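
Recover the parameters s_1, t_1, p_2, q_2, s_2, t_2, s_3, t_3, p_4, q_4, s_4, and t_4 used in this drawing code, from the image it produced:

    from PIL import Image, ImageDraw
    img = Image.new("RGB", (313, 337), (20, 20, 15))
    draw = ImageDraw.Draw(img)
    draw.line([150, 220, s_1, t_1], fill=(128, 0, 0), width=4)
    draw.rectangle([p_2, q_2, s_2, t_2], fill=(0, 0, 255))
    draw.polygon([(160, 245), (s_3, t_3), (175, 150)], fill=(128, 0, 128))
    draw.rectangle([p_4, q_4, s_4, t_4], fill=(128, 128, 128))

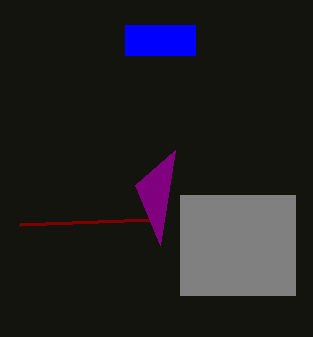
s_1 = 20; t_1 = 225; p_2 = 125; q_2 = 25; s_2 = 195; t_2 = 55; s_3 = 135; t_3 = 185; p_4 = 180; q_4 = 195; s_4 = 295; t_4 = 295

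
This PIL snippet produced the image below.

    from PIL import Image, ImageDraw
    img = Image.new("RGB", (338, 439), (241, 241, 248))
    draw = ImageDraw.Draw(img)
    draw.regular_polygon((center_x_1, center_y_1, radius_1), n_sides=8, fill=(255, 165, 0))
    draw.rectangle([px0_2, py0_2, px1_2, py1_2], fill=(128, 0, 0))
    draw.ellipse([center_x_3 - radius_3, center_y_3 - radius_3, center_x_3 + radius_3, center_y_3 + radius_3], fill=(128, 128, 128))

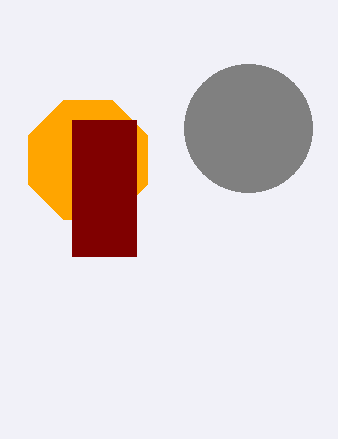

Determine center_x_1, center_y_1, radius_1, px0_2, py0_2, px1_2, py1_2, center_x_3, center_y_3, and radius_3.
center_x_1 = 88
center_y_1 = 160
radius_1 = 64
px0_2 = 72
py0_2 = 120
px1_2 = 136
py1_2 = 256
center_x_3 = 248
center_y_3 = 128
radius_3 = 64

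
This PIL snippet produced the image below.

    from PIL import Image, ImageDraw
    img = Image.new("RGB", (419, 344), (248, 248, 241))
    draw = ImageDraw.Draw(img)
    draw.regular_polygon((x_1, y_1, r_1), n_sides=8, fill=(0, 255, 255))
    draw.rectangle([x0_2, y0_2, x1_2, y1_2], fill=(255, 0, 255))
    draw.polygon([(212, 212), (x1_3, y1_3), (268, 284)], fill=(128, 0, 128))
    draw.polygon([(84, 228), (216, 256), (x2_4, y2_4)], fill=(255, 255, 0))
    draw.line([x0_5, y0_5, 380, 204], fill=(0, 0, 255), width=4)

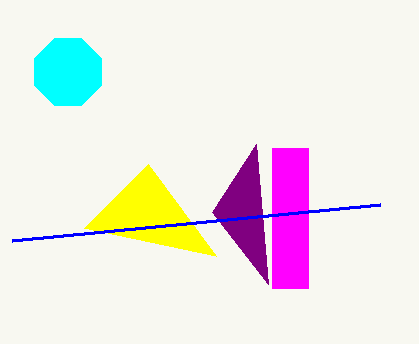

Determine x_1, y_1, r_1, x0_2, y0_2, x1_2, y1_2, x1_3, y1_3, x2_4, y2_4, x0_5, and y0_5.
x_1 = 68, y_1 = 72, r_1 = 36, x0_2 = 272, y0_2 = 148, x1_2 = 308, y1_2 = 288, x1_3 = 256, y1_3 = 144, x2_4 = 148, y2_4 = 164, x0_5 = 12, y0_5 = 240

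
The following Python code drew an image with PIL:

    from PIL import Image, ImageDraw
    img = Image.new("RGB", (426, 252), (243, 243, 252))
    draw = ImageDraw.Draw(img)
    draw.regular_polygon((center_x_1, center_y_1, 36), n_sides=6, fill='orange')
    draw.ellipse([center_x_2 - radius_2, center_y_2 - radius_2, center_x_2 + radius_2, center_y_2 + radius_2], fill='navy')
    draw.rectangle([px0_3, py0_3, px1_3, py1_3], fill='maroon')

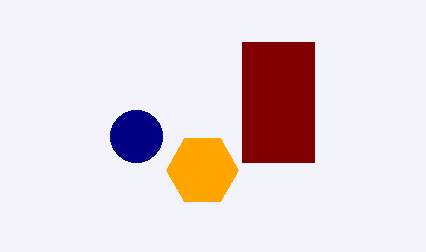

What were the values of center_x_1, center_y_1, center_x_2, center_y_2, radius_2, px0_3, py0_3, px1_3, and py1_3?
center_x_1 = 202
center_y_1 = 170
center_x_2 = 136
center_y_2 = 136
radius_2 = 26
px0_3 = 242
py0_3 = 42
px1_3 = 314
py1_3 = 162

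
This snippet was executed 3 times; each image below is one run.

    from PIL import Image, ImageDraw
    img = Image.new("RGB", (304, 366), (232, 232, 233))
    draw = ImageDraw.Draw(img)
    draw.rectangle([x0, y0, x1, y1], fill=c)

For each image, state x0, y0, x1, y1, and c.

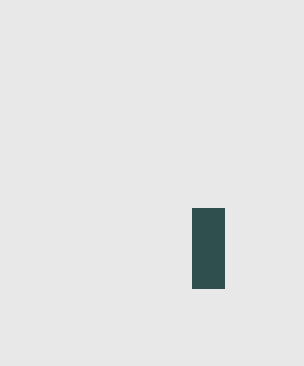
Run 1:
x0 = 192; y0 = 208; x1 = 224; y1 = 288; c = 'darkslategray'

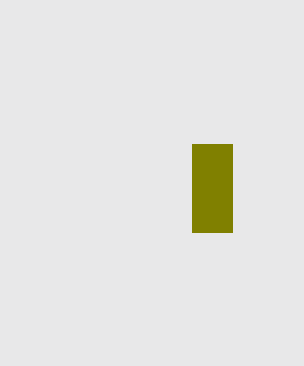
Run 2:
x0 = 192; y0 = 144; x1 = 232; y1 = 232; c = 'olive'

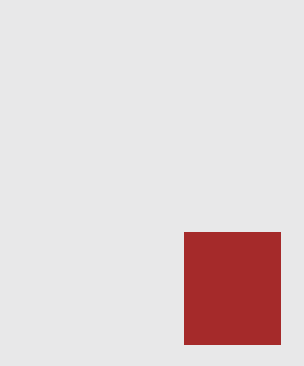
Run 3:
x0 = 184, y0 = 232, x1 = 280, y1 = 344, c = 'brown'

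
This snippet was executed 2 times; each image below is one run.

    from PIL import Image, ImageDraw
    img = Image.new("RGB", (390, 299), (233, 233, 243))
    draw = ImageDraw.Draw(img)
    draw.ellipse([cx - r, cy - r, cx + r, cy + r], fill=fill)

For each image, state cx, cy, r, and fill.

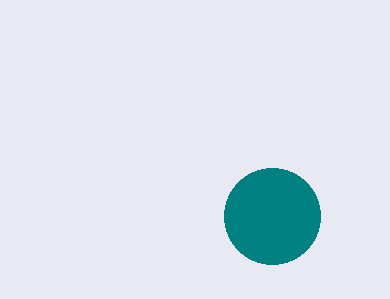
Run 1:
cx = 272
cy = 216
r = 48
fill = 'teal'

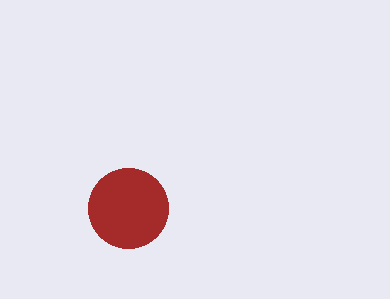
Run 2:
cx = 128; cy = 208; r = 40; fill = 'brown'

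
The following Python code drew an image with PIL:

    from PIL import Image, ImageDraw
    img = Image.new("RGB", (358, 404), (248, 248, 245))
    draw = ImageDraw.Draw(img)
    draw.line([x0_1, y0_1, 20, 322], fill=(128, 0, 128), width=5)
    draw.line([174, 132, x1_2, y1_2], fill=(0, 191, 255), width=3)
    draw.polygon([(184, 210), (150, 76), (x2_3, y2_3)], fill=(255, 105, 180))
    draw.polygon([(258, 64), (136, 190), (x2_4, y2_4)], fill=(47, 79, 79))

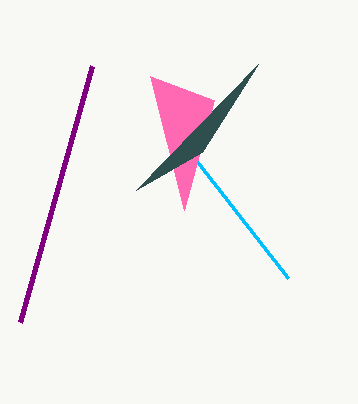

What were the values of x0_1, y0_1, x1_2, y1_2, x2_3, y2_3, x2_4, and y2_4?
x0_1 = 92; y0_1 = 66; x1_2 = 288; y1_2 = 278; x2_3 = 214; y2_3 = 100; x2_4 = 202; y2_4 = 152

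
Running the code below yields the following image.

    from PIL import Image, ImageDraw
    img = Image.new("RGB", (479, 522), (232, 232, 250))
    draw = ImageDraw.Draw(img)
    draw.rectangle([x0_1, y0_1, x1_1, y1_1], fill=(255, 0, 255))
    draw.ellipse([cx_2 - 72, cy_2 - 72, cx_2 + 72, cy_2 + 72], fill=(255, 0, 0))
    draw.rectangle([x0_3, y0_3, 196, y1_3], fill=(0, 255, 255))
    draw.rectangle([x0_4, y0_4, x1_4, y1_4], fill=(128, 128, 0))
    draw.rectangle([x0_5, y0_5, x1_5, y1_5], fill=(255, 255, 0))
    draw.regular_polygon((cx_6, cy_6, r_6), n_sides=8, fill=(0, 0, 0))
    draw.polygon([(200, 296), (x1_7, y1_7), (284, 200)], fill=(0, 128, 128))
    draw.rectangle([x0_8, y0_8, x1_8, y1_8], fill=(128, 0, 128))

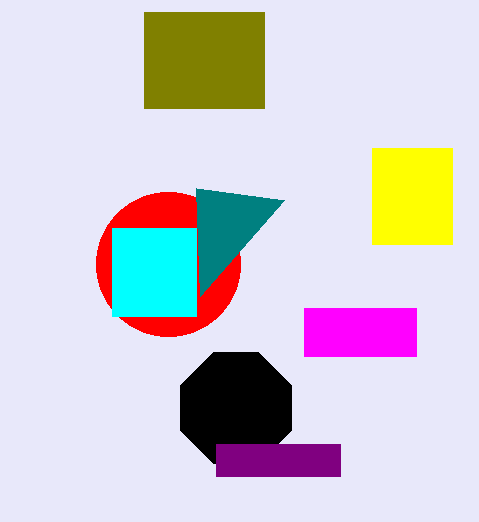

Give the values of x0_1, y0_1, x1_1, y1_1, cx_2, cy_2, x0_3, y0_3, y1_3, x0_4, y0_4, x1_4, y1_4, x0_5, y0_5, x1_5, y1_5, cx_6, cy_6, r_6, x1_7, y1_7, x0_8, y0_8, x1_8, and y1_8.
x0_1 = 304, y0_1 = 308, x1_1 = 416, y1_1 = 356, cx_2 = 168, cy_2 = 264, x0_3 = 112, y0_3 = 228, y1_3 = 316, x0_4 = 144, y0_4 = 12, x1_4 = 264, y1_4 = 108, x0_5 = 372, y0_5 = 148, x1_5 = 452, y1_5 = 244, cx_6 = 236, cy_6 = 408, r_6 = 60, x1_7 = 196, y1_7 = 188, x0_8 = 216, y0_8 = 444, x1_8 = 340, y1_8 = 476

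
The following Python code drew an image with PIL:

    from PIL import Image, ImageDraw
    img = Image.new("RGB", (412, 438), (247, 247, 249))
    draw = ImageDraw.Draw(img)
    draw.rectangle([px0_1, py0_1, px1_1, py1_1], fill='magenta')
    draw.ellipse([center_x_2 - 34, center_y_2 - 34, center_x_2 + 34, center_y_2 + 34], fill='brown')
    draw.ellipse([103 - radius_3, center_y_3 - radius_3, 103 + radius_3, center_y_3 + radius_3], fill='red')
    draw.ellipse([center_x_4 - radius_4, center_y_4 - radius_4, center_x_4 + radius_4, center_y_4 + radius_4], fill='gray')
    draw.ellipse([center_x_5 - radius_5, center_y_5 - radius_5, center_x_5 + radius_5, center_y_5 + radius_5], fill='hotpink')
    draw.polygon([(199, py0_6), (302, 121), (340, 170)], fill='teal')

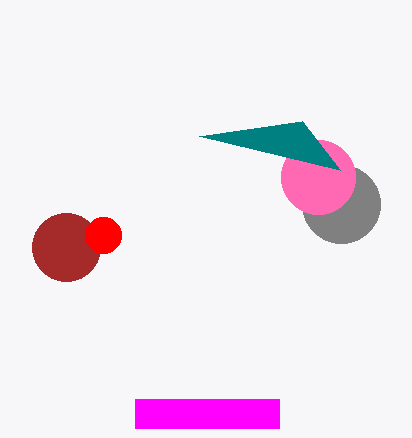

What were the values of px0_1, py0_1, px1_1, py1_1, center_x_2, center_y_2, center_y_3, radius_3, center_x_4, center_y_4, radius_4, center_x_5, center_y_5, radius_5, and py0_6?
px0_1 = 135, py0_1 = 399, px1_1 = 279, py1_1 = 428, center_x_2 = 66, center_y_2 = 247, center_y_3 = 235, radius_3 = 18, center_x_4 = 341, center_y_4 = 204, radius_4 = 39, center_x_5 = 318, center_y_5 = 177, radius_5 = 37, py0_6 = 136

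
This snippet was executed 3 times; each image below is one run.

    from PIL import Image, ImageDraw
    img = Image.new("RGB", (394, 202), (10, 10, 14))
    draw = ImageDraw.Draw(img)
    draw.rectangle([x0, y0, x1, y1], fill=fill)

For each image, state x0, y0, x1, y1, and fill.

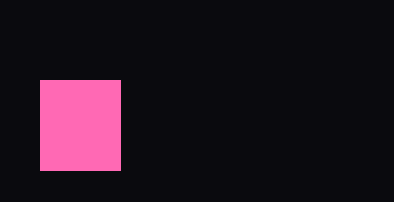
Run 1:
x0 = 40; y0 = 80; x1 = 120; y1 = 170; fill = 'hotpink'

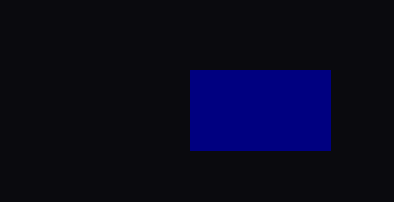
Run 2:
x0 = 190, y0 = 70, x1 = 330, y1 = 150, fill = 'navy'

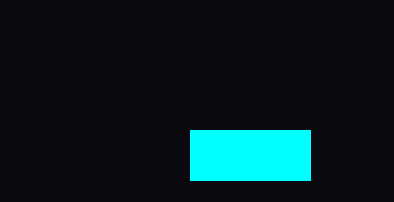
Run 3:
x0 = 190; y0 = 130; x1 = 310; y1 = 180; fill = 'cyan'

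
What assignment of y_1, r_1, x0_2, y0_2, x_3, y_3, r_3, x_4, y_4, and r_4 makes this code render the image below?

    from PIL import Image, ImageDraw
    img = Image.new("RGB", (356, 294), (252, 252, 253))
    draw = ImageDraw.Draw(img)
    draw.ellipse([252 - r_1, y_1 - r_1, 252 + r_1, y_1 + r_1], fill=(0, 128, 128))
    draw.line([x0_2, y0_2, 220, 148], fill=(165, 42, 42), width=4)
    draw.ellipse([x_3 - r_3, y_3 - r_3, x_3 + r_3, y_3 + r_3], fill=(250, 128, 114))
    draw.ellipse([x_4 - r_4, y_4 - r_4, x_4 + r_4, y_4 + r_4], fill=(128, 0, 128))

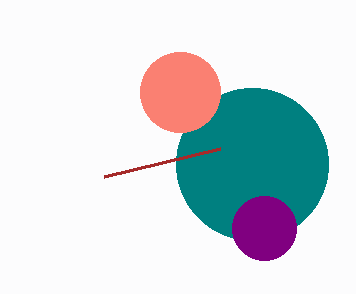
y_1 = 164
r_1 = 76
x0_2 = 104
y0_2 = 176
x_3 = 180
y_3 = 92
r_3 = 40
x_4 = 264
y_4 = 228
r_4 = 32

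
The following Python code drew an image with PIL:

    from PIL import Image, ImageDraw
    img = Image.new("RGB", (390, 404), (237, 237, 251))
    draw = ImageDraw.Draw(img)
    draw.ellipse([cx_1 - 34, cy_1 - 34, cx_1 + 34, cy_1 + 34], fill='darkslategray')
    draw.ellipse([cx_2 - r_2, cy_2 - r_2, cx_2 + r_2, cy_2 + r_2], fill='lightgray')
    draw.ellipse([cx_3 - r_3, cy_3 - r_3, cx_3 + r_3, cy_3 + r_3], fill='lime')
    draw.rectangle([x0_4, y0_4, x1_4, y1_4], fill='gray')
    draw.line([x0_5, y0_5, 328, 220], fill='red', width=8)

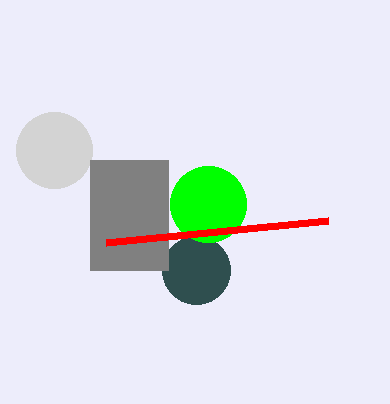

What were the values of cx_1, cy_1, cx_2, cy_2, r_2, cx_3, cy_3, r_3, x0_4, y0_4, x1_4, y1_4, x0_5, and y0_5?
cx_1 = 196
cy_1 = 270
cx_2 = 54
cy_2 = 150
r_2 = 38
cx_3 = 208
cy_3 = 204
r_3 = 38
x0_4 = 90
y0_4 = 160
x1_4 = 168
y1_4 = 270
x0_5 = 106
y0_5 = 242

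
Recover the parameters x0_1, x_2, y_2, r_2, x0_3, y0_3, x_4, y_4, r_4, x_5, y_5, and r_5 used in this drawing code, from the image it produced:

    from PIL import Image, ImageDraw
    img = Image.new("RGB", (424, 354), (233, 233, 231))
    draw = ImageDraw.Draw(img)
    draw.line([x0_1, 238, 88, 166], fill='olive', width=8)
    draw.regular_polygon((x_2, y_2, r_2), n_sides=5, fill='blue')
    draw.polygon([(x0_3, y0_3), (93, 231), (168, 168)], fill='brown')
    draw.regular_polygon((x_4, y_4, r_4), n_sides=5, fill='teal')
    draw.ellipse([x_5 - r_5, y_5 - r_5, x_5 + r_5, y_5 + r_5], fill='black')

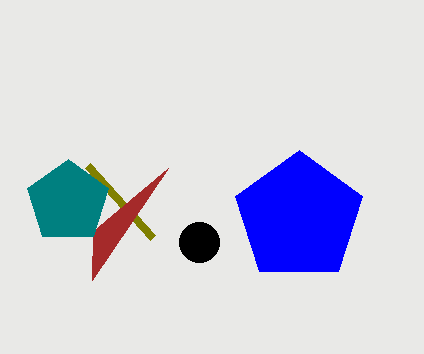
x0_1 = 153; x_2 = 299; y_2 = 217; r_2 = 67; x0_3 = 92; y0_3 = 280; x_4 = 68; y_4 = 202; r_4 = 43; x_5 = 199; y_5 = 242; r_5 = 20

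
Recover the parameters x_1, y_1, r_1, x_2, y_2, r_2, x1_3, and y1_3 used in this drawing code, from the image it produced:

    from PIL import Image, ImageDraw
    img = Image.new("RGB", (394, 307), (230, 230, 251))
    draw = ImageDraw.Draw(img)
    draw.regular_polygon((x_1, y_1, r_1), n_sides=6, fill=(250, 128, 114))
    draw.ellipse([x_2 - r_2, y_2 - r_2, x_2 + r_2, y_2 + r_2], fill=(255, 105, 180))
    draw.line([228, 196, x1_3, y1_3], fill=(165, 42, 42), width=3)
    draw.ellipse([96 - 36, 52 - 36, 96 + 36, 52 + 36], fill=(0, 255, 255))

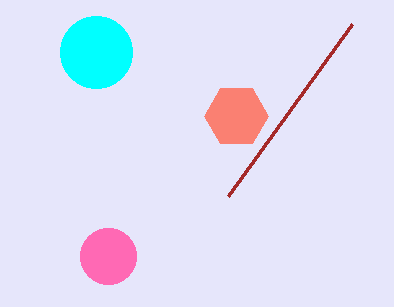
x_1 = 236, y_1 = 116, r_1 = 32, x_2 = 108, y_2 = 256, r_2 = 28, x1_3 = 352, y1_3 = 24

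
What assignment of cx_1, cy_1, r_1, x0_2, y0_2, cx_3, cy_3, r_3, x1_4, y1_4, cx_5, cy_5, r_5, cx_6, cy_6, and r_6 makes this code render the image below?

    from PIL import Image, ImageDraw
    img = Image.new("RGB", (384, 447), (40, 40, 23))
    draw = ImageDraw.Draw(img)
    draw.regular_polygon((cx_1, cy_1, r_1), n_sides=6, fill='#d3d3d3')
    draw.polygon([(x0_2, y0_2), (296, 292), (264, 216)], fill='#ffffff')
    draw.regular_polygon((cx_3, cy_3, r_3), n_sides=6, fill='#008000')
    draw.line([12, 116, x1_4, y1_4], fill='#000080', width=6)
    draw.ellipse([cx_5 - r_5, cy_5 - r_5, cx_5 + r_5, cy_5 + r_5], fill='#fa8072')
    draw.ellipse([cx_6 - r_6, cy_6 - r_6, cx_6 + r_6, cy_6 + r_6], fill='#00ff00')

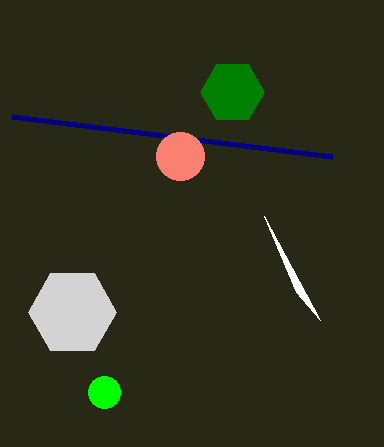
cx_1 = 72; cy_1 = 312; r_1 = 44; x0_2 = 320; y0_2 = 320; cx_3 = 232; cy_3 = 92; r_3 = 32; x1_4 = 332; y1_4 = 156; cx_5 = 180; cy_5 = 156; r_5 = 24; cx_6 = 104; cy_6 = 392; r_6 = 16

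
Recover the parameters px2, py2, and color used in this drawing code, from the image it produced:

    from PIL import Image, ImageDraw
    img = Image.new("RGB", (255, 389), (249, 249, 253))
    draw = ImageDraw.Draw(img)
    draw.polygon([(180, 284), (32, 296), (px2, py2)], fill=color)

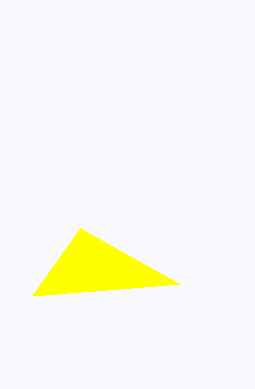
px2 = 80; py2 = 228; color = 'yellow'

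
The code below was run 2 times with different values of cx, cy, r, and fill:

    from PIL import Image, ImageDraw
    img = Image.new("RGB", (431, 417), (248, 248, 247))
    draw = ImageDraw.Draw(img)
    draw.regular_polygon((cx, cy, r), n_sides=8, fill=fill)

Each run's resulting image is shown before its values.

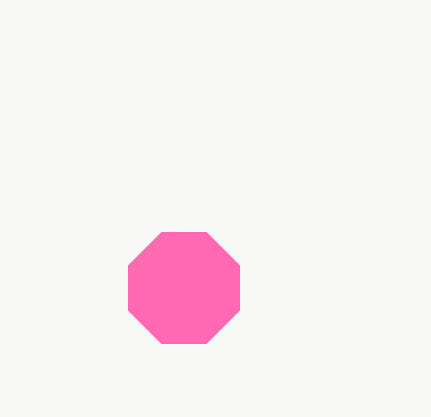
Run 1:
cx = 184
cy = 288
r = 60
fill = 'hotpink'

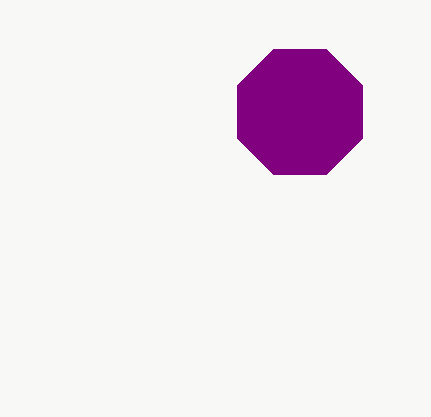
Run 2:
cx = 300, cy = 112, r = 68, fill = 'purple'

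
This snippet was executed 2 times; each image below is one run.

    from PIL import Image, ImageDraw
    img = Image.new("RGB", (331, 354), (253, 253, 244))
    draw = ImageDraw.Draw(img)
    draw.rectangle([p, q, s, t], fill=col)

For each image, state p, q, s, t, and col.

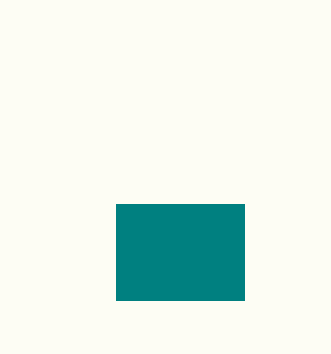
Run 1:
p = 116; q = 204; s = 244; t = 300; col = 'teal'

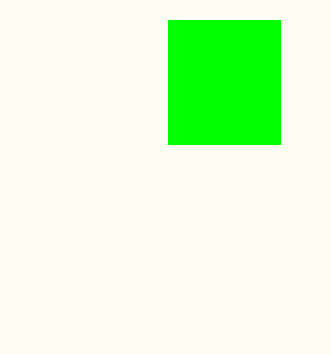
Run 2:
p = 168, q = 20, s = 280, t = 144, col = 'lime'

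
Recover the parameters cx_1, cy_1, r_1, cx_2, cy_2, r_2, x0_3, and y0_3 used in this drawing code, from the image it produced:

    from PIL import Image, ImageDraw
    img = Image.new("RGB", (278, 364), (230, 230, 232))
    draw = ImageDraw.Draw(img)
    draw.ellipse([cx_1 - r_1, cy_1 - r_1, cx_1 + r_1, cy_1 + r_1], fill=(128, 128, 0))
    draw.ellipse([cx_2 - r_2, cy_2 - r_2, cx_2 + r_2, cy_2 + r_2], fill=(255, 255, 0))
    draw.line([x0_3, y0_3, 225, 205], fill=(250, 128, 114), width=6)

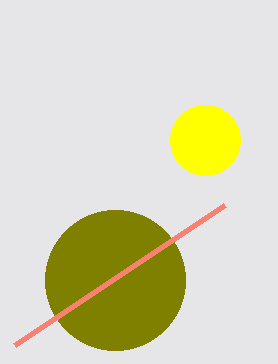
cx_1 = 115; cy_1 = 280; r_1 = 70; cx_2 = 205; cy_2 = 140; r_2 = 35; x0_3 = 15; y0_3 = 345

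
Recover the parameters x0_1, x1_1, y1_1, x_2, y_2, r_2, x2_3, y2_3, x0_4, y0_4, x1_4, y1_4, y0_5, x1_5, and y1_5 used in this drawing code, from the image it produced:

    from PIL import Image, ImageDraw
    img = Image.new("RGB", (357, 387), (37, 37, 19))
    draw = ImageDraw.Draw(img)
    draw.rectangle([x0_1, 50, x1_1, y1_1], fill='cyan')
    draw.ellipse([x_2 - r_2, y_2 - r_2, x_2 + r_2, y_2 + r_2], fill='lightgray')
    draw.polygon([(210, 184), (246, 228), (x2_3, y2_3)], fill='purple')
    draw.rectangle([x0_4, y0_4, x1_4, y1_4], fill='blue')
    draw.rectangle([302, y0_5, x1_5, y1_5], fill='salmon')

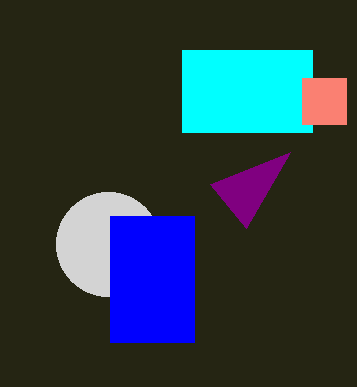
x0_1 = 182, x1_1 = 312, y1_1 = 132, x_2 = 108, y_2 = 244, r_2 = 52, x2_3 = 290, y2_3 = 152, x0_4 = 110, y0_4 = 216, x1_4 = 194, y1_4 = 342, y0_5 = 78, x1_5 = 346, y1_5 = 124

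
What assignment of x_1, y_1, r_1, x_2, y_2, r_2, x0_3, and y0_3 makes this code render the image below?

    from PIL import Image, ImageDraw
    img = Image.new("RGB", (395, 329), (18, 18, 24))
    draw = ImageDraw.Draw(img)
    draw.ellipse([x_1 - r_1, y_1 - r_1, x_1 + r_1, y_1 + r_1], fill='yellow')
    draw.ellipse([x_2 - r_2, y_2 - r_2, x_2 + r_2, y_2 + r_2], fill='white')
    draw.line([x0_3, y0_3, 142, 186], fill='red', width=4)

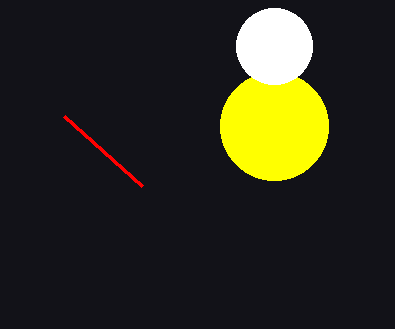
x_1 = 274; y_1 = 126; r_1 = 54; x_2 = 274; y_2 = 46; r_2 = 38; x0_3 = 64; y0_3 = 116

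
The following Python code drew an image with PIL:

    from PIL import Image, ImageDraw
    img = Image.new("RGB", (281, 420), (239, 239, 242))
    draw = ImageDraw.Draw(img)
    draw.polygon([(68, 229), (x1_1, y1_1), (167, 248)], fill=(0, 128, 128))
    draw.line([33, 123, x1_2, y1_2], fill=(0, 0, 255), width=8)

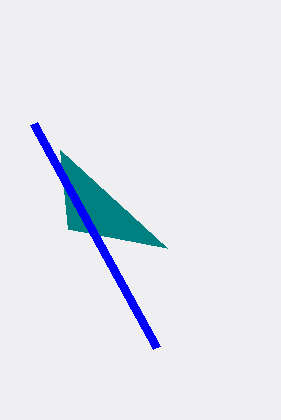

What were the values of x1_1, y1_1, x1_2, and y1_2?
x1_1 = 60
y1_1 = 150
x1_2 = 156
y1_2 = 347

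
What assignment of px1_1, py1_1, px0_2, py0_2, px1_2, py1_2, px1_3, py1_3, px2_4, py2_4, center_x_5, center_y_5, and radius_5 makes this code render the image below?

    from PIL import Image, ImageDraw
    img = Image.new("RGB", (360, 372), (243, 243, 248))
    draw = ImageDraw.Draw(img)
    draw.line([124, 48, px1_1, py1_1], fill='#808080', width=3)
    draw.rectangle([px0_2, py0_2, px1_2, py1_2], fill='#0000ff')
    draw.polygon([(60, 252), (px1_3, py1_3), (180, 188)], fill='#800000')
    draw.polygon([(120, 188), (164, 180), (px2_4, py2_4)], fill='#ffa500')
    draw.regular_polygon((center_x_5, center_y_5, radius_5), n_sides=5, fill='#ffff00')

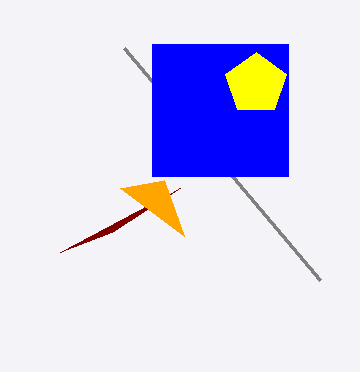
px1_1 = 320, py1_1 = 280, px0_2 = 152, py0_2 = 44, px1_2 = 288, py1_2 = 176, px1_3 = 112, py1_3 = 232, px2_4 = 184, py2_4 = 236, center_x_5 = 256, center_y_5 = 84, radius_5 = 32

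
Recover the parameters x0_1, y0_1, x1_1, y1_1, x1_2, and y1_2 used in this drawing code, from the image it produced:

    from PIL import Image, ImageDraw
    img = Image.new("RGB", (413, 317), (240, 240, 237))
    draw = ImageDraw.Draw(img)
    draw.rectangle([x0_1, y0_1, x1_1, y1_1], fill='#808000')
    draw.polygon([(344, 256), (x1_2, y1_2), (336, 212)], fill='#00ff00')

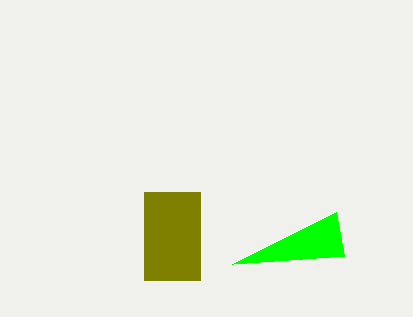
x0_1 = 144
y0_1 = 192
x1_1 = 200
y1_1 = 280
x1_2 = 232
y1_2 = 264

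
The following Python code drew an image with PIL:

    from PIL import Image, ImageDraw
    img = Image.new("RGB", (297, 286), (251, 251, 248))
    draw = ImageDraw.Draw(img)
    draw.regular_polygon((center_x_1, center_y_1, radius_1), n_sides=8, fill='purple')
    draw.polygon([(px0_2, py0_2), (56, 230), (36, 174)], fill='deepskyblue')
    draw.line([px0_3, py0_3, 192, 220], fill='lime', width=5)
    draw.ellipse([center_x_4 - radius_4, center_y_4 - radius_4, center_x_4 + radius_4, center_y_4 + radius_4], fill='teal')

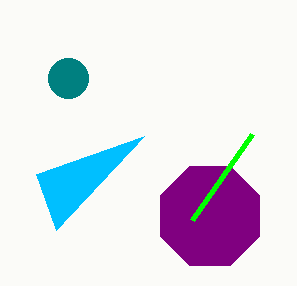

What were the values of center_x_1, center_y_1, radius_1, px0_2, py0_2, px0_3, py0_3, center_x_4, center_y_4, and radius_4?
center_x_1 = 210, center_y_1 = 216, radius_1 = 54, px0_2 = 144, py0_2 = 136, px0_3 = 252, py0_3 = 134, center_x_4 = 68, center_y_4 = 78, radius_4 = 20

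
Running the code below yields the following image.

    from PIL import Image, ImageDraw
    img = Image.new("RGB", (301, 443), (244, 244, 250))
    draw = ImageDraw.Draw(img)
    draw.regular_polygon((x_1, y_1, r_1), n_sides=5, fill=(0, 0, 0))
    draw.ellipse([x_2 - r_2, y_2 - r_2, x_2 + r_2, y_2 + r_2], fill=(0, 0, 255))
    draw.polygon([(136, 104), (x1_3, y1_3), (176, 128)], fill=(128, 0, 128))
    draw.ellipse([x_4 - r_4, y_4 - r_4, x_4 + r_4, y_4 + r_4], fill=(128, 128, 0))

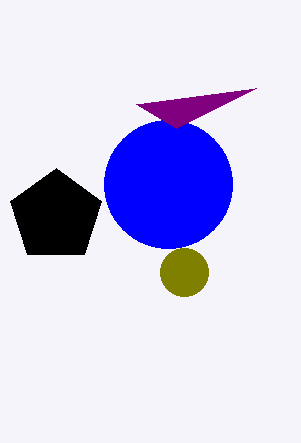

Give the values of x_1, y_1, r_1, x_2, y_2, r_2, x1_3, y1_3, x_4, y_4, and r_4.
x_1 = 56, y_1 = 216, r_1 = 48, x_2 = 168, y_2 = 184, r_2 = 64, x1_3 = 256, y1_3 = 88, x_4 = 184, y_4 = 272, r_4 = 24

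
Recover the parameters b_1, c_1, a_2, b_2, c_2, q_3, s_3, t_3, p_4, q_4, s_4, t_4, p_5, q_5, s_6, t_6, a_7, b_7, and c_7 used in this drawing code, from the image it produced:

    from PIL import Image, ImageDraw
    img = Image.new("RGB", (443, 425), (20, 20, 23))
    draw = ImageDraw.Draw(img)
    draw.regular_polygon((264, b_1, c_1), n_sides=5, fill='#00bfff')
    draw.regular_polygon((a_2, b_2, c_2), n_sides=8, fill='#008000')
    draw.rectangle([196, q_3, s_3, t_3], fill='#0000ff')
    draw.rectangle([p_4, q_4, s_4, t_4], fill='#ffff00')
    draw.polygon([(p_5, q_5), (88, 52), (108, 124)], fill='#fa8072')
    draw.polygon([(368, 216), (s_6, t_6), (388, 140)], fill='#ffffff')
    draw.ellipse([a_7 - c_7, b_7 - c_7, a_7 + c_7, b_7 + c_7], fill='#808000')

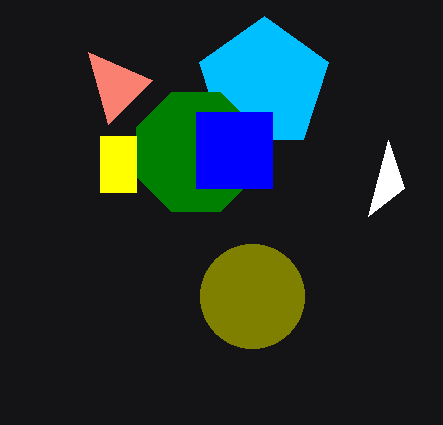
b_1 = 84, c_1 = 68, a_2 = 196, b_2 = 152, c_2 = 64, q_3 = 112, s_3 = 272, t_3 = 188, p_4 = 100, q_4 = 136, s_4 = 136, t_4 = 192, p_5 = 152, q_5 = 80, s_6 = 404, t_6 = 188, a_7 = 252, b_7 = 296, c_7 = 52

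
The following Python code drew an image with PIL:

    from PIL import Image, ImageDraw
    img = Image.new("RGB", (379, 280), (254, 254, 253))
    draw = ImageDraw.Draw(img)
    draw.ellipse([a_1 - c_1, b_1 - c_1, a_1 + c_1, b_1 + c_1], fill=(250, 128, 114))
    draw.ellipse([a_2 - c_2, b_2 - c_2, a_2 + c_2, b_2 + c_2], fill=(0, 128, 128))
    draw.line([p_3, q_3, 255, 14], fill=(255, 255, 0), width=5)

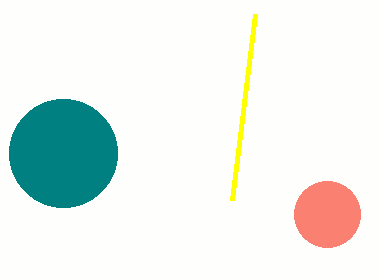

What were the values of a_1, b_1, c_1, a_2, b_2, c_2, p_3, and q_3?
a_1 = 327, b_1 = 214, c_1 = 33, a_2 = 63, b_2 = 153, c_2 = 54, p_3 = 232, q_3 = 200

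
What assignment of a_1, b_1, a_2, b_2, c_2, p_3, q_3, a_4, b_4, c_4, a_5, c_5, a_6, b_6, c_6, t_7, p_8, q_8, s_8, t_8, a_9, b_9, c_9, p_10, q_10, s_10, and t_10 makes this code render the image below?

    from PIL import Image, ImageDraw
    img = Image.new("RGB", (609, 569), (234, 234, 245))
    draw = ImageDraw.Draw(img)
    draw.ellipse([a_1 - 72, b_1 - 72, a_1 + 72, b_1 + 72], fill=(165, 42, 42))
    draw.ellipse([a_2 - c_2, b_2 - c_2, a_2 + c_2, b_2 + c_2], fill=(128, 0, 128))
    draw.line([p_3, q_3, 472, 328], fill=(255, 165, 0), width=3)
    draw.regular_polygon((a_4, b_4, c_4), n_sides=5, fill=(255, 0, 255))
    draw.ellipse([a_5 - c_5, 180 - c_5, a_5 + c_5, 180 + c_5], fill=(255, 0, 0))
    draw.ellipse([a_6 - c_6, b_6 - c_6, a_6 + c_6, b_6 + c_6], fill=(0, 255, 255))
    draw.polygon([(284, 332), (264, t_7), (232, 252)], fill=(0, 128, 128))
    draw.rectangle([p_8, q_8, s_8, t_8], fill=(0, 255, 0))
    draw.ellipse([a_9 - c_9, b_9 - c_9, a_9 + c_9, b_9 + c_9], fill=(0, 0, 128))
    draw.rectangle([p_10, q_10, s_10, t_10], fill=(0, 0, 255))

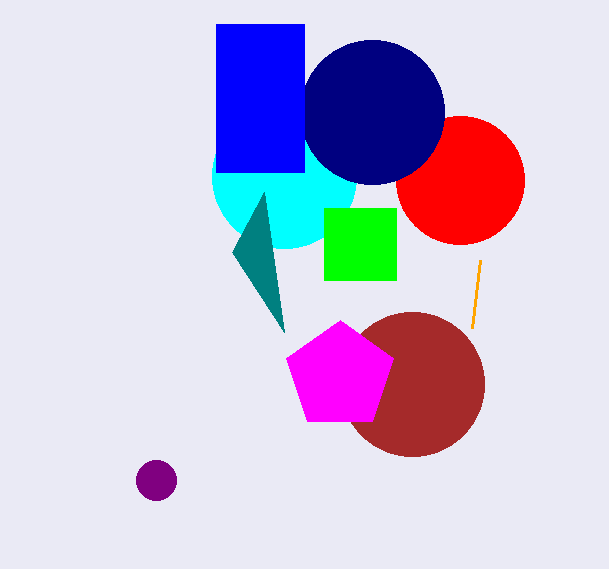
a_1 = 412; b_1 = 384; a_2 = 156; b_2 = 480; c_2 = 20; p_3 = 480; q_3 = 260; a_4 = 340; b_4 = 376; c_4 = 56; a_5 = 460; c_5 = 64; a_6 = 284; b_6 = 176; c_6 = 72; t_7 = 192; p_8 = 324; q_8 = 208; s_8 = 396; t_8 = 280; a_9 = 372; b_9 = 112; c_9 = 72; p_10 = 216; q_10 = 24; s_10 = 304; t_10 = 172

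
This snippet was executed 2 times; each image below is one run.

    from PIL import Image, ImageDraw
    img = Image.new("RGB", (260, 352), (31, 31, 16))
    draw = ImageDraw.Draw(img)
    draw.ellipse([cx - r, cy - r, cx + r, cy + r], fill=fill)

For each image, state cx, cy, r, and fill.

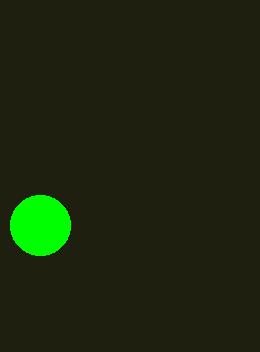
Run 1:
cx = 40; cy = 225; r = 30; fill = 'lime'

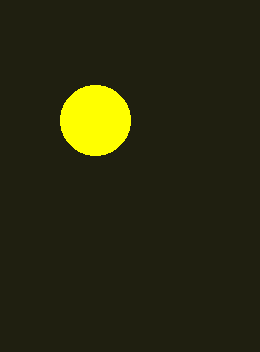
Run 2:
cx = 95
cy = 120
r = 35
fill = 'yellow'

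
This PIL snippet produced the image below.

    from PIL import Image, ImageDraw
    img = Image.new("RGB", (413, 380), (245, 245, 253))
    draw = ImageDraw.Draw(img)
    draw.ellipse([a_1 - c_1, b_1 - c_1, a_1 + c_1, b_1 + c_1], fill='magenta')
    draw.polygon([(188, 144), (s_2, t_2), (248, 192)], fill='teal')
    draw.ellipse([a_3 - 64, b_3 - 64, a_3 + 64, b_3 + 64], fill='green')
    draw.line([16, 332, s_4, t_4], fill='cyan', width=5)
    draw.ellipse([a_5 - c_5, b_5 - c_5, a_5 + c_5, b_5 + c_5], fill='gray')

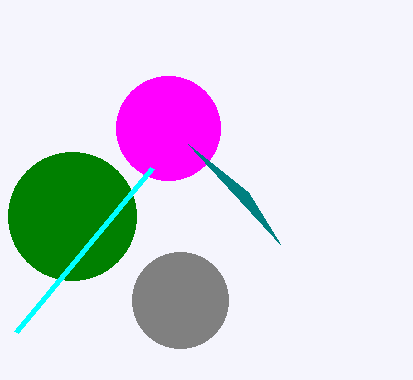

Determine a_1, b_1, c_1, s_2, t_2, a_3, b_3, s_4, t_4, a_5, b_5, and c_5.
a_1 = 168
b_1 = 128
c_1 = 52
s_2 = 280
t_2 = 244
a_3 = 72
b_3 = 216
s_4 = 152
t_4 = 168
a_5 = 180
b_5 = 300
c_5 = 48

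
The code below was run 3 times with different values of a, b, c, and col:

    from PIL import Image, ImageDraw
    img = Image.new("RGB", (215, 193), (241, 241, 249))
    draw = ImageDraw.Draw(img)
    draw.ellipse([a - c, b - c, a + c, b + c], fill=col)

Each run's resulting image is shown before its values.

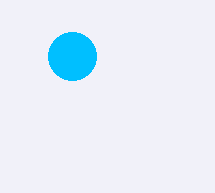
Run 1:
a = 72; b = 56; c = 24; col = 'deepskyblue'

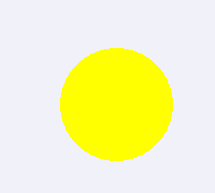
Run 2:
a = 116; b = 104; c = 56; col = 'yellow'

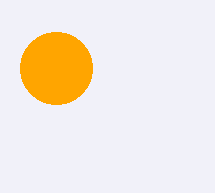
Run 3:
a = 56; b = 68; c = 36; col = 'orange'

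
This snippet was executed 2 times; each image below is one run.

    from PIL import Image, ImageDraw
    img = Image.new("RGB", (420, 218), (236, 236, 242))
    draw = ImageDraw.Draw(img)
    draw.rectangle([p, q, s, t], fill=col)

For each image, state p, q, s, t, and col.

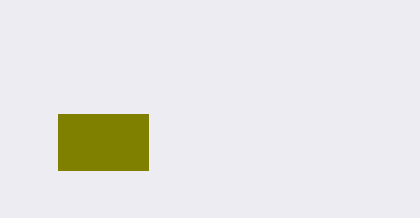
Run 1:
p = 58; q = 114; s = 148; t = 170; col = 'olive'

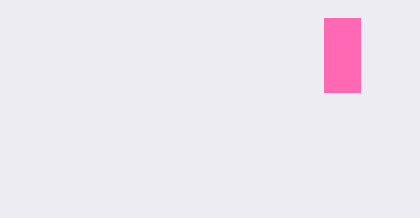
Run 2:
p = 324
q = 18
s = 360
t = 92
col = 'hotpink'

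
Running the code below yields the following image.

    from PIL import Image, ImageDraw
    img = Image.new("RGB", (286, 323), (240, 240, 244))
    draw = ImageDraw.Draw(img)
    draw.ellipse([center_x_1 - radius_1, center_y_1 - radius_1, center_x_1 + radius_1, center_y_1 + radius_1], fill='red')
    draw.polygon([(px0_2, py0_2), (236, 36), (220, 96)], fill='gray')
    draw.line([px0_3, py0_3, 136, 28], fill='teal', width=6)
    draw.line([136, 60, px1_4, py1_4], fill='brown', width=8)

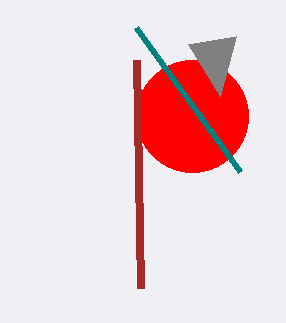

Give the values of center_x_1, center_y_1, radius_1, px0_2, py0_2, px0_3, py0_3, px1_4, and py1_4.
center_x_1 = 192, center_y_1 = 116, radius_1 = 56, px0_2 = 188, py0_2 = 44, px0_3 = 240, py0_3 = 172, px1_4 = 140, py1_4 = 288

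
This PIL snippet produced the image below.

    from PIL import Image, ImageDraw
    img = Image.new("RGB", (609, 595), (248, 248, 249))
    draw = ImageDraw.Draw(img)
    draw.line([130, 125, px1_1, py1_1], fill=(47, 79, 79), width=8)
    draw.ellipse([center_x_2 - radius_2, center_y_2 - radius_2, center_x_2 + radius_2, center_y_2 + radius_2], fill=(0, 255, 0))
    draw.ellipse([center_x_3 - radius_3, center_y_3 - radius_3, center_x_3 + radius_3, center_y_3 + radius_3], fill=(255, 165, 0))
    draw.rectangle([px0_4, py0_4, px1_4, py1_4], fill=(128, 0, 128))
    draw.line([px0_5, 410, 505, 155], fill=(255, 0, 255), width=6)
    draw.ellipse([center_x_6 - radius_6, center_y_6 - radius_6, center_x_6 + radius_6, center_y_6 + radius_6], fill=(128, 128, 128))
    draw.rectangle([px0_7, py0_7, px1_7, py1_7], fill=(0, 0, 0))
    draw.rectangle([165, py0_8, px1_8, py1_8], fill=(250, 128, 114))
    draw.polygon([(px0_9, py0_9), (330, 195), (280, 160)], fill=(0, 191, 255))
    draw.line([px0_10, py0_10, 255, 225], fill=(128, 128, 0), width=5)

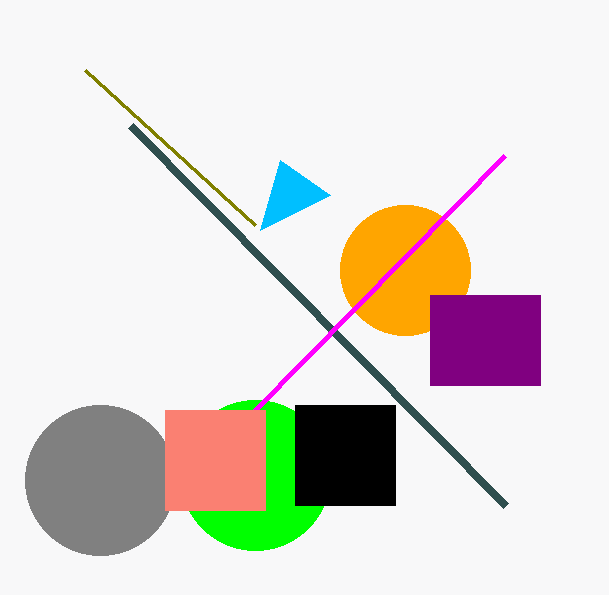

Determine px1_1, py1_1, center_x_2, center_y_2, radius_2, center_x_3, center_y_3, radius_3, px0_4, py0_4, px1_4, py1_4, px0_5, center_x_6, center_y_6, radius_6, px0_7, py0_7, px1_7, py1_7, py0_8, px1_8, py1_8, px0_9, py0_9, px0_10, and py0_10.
px1_1 = 505, py1_1 = 505, center_x_2 = 255, center_y_2 = 475, radius_2 = 75, center_x_3 = 405, center_y_3 = 270, radius_3 = 65, px0_4 = 430, py0_4 = 295, px1_4 = 540, py1_4 = 385, px0_5 = 255, center_x_6 = 100, center_y_6 = 480, radius_6 = 75, px0_7 = 295, py0_7 = 405, px1_7 = 395, py1_7 = 505, py0_8 = 410, px1_8 = 265, py1_8 = 510, px0_9 = 260, py0_9 = 230, px0_10 = 85, py0_10 = 70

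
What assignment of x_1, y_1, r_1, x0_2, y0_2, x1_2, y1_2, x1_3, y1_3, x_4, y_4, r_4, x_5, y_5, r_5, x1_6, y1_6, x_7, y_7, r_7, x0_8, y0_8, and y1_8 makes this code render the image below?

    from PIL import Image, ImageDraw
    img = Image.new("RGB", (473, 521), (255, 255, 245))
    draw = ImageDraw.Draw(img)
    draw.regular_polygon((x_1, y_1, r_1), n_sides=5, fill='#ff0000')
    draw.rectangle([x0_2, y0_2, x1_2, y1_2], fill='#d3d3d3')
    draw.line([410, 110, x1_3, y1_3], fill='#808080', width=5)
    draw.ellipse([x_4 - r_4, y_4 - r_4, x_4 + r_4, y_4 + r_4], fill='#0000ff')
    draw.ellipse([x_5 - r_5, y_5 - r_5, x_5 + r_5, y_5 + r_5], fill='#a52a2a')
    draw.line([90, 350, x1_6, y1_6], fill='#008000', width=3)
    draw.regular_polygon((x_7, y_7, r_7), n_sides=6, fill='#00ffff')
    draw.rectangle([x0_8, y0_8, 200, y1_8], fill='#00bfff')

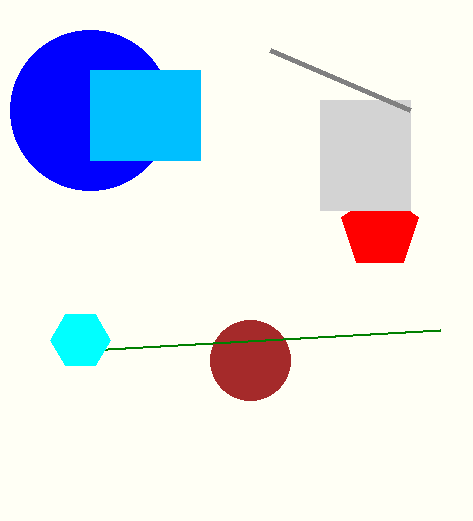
x_1 = 380
y_1 = 230
r_1 = 40
x0_2 = 320
y0_2 = 100
x1_2 = 410
y1_2 = 210
x1_3 = 270
y1_3 = 50
x_4 = 90
y_4 = 110
r_4 = 80
x_5 = 250
y_5 = 360
r_5 = 40
x1_6 = 440
y1_6 = 330
x_7 = 80
y_7 = 340
r_7 = 30
x0_8 = 90
y0_8 = 70
y1_8 = 160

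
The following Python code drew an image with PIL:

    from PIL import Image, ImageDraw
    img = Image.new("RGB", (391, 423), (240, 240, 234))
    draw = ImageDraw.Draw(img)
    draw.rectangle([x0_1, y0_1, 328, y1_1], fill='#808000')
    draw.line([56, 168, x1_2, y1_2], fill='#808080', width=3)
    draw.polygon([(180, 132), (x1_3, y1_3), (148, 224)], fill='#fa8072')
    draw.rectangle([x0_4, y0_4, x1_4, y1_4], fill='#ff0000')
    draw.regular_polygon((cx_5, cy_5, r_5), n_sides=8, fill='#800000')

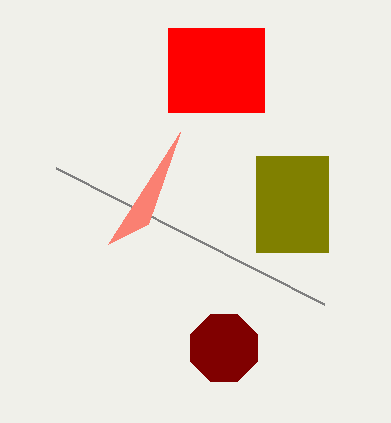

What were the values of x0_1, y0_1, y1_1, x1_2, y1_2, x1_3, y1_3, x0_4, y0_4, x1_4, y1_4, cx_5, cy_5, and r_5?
x0_1 = 256; y0_1 = 156; y1_1 = 252; x1_2 = 324; y1_2 = 304; x1_3 = 108; y1_3 = 244; x0_4 = 168; y0_4 = 28; x1_4 = 264; y1_4 = 112; cx_5 = 224; cy_5 = 348; r_5 = 36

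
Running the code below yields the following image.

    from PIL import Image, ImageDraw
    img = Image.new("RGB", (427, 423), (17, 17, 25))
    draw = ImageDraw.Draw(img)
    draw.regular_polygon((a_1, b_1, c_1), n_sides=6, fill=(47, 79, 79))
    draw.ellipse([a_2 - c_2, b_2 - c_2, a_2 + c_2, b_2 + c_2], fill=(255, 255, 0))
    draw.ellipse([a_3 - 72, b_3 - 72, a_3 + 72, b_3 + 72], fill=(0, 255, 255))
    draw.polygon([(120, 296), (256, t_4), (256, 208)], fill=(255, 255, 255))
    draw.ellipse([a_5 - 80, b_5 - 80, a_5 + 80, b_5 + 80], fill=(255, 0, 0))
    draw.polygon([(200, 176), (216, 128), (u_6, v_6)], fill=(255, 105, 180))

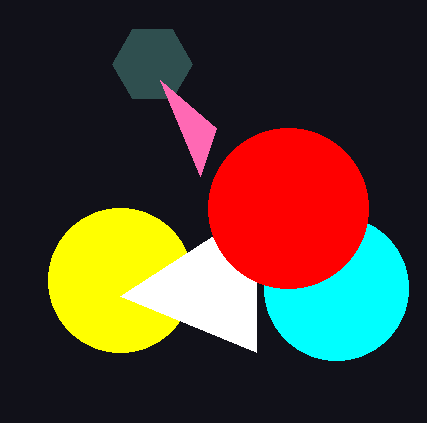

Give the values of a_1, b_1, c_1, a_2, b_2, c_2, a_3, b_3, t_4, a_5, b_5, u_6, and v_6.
a_1 = 152, b_1 = 64, c_1 = 40, a_2 = 120, b_2 = 280, c_2 = 72, a_3 = 336, b_3 = 288, t_4 = 352, a_5 = 288, b_5 = 208, u_6 = 160, v_6 = 80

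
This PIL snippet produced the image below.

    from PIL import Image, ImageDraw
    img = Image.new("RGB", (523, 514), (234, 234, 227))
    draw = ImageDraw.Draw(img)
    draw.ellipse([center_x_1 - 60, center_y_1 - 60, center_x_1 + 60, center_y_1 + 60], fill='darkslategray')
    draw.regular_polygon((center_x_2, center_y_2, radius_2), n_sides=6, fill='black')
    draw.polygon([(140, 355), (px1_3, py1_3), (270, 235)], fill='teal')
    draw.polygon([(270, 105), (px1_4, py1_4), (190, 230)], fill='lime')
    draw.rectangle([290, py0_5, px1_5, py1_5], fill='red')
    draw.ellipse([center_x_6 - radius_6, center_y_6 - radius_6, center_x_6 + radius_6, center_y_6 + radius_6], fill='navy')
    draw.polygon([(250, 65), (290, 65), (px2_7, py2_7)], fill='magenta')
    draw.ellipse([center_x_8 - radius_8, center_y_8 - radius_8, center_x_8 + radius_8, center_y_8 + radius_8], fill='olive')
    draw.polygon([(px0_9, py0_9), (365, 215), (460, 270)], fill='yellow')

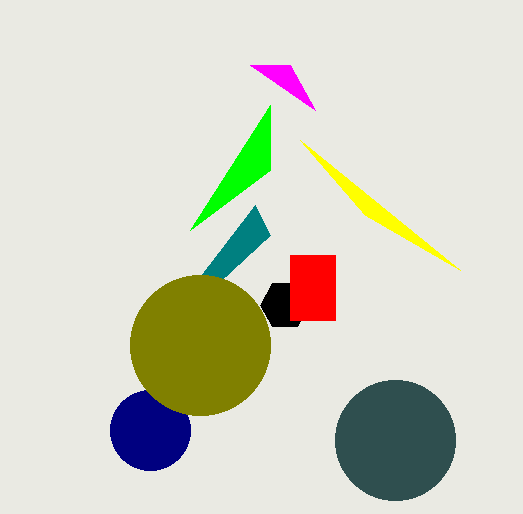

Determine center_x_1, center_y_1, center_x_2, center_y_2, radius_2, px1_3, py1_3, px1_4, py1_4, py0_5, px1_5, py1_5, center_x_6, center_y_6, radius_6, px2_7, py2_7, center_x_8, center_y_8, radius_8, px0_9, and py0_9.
center_x_1 = 395; center_y_1 = 440; center_x_2 = 285; center_y_2 = 305; radius_2 = 25; px1_3 = 255; py1_3 = 205; px1_4 = 270; py1_4 = 170; py0_5 = 255; px1_5 = 335; py1_5 = 320; center_x_6 = 150; center_y_6 = 430; radius_6 = 40; px2_7 = 315; py2_7 = 110; center_x_8 = 200; center_y_8 = 345; radius_8 = 70; px0_9 = 300; py0_9 = 140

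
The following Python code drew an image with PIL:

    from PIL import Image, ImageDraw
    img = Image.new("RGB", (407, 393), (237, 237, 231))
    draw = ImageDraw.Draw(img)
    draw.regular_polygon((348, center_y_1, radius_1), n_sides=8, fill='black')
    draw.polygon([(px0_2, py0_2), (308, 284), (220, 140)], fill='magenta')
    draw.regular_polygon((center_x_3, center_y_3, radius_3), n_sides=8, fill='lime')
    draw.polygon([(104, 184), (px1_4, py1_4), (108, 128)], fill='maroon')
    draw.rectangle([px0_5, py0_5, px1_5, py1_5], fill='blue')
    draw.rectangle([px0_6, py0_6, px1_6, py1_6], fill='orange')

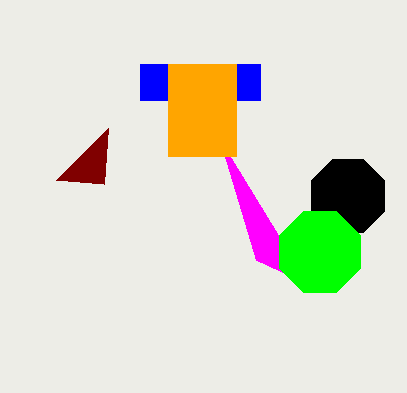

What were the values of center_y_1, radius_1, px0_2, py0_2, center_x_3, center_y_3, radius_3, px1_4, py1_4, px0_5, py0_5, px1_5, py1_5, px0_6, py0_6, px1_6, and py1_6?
center_y_1 = 196; radius_1 = 40; px0_2 = 256; py0_2 = 260; center_x_3 = 320; center_y_3 = 252; radius_3 = 44; px1_4 = 56; py1_4 = 180; px0_5 = 140; py0_5 = 64; px1_5 = 260; py1_5 = 100; px0_6 = 168; py0_6 = 64; px1_6 = 236; py1_6 = 156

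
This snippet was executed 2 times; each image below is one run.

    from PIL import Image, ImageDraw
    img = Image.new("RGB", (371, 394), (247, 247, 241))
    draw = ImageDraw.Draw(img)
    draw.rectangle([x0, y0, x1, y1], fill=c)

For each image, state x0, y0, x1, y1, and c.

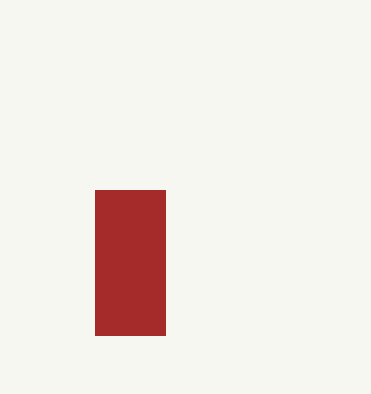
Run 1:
x0 = 95
y0 = 190
x1 = 165
y1 = 335
c = 'brown'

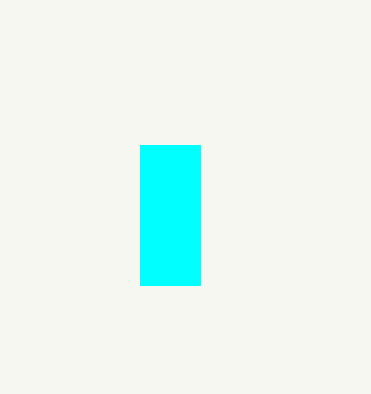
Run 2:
x0 = 140, y0 = 145, x1 = 200, y1 = 285, c = 'cyan'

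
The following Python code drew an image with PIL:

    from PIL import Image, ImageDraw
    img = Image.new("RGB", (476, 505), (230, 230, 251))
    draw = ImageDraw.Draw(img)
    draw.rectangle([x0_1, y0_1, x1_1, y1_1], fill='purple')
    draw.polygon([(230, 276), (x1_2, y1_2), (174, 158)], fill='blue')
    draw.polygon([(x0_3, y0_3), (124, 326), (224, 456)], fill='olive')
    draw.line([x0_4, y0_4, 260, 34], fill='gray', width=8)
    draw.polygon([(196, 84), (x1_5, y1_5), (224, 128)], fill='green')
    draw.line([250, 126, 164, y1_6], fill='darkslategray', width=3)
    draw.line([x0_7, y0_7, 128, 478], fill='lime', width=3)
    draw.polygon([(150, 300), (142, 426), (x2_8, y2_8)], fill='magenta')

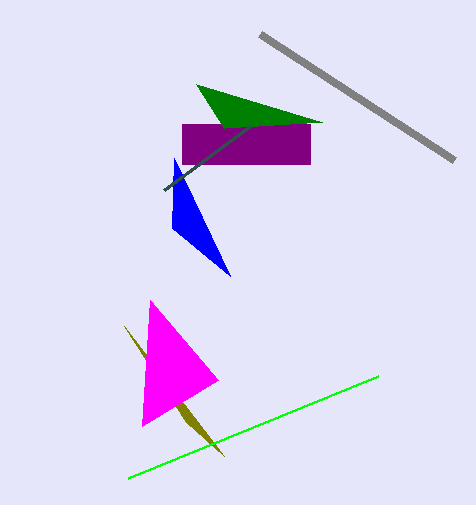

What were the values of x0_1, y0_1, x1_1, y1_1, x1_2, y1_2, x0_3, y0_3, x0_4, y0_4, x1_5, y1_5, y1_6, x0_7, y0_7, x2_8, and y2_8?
x0_1 = 182, y0_1 = 124, x1_1 = 310, y1_1 = 164, x1_2 = 172, y1_2 = 228, x0_3 = 186, y0_3 = 422, x0_4 = 454, y0_4 = 160, x1_5 = 322, y1_5 = 122, y1_6 = 190, x0_7 = 378, y0_7 = 376, x2_8 = 218, y2_8 = 380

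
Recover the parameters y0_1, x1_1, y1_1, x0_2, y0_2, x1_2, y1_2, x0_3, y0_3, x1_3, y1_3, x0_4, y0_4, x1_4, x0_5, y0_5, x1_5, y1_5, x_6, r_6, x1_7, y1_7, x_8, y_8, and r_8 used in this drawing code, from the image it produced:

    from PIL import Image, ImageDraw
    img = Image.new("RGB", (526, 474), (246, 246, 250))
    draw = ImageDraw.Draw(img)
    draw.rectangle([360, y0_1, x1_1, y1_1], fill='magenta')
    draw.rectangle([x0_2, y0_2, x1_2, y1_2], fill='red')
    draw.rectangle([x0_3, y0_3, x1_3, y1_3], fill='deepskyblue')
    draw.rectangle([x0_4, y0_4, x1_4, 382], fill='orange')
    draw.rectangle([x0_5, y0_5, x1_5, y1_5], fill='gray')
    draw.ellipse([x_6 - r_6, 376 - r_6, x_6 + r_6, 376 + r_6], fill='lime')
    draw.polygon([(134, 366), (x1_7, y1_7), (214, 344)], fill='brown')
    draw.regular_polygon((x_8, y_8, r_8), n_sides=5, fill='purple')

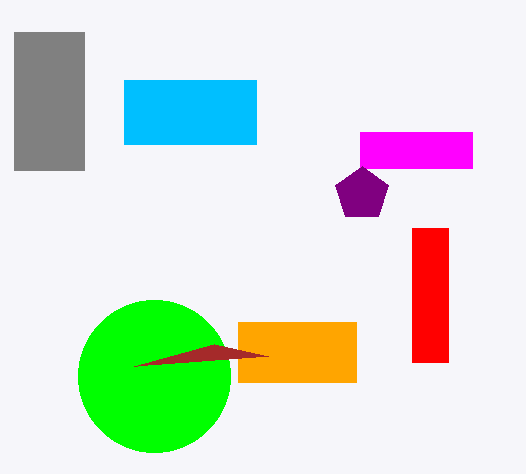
y0_1 = 132; x1_1 = 472; y1_1 = 168; x0_2 = 412; y0_2 = 228; x1_2 = 448; y1_2 = 362; x0_3 = 124; y0_3 = 80; x1_3 = 256; y1_3 = 144; x0_4 = 238; y0_4 = 322; x1_4 = 356; x0_5 = 14; y0_5 = 32; x1_5 = 84; y1_5 = 170; x_6 = 154; r_6 = 76; x1_7 = 268; y1_7 = 356; x_8 = 362; y_8 = 194; r_8 = 28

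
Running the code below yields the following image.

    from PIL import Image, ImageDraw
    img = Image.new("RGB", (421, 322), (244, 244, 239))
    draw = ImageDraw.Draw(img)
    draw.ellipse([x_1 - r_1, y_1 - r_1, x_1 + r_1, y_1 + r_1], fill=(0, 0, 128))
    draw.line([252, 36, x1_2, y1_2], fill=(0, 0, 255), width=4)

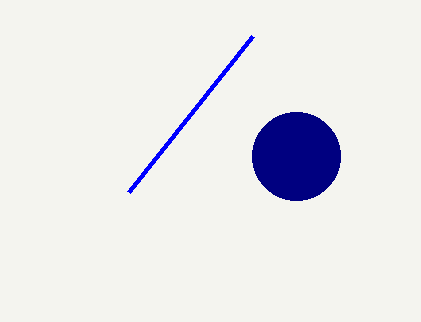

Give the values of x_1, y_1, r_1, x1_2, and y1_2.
x_1 = 296; y_1 = 156; r_1 = 44; x1_2 = 128; y1_2 = 192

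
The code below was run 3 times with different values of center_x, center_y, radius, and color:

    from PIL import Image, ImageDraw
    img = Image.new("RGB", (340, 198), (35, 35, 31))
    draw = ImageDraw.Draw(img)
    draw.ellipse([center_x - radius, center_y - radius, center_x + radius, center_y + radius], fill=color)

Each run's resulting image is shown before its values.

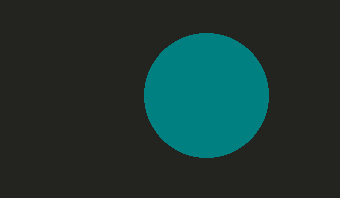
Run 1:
center_x = 206, center_y = 95, radius = 62, color = 'teal'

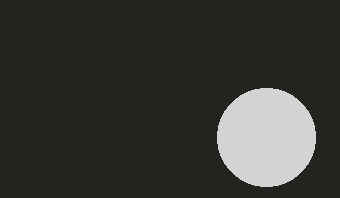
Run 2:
center_x = 266; center_y = 137; radius = 49; color = 'lightgray'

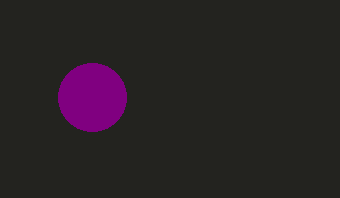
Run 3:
center_x = 92
center_y = 97
radius = 34
color = 'purple'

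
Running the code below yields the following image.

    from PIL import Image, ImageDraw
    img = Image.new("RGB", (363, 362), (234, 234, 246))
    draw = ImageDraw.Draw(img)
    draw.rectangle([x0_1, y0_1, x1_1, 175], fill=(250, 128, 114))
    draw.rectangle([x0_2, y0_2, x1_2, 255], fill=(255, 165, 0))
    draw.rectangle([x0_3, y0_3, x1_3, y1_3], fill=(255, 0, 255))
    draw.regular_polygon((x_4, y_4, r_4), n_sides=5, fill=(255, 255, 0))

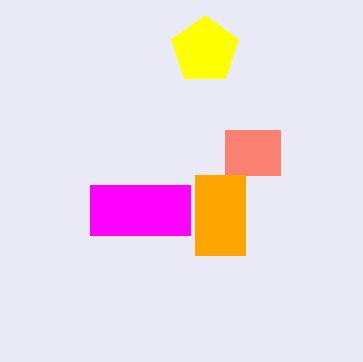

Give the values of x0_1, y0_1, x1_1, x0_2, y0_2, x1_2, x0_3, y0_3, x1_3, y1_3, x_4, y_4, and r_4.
x0_1 = 225, y0_1 = 130, x1_1 = 280, x0_2 = 195, y0_2 = 175, x1_2 = 245, x0_3 = 90, y0_3 = 185, x1_3 = 190, y1_3 = 235, x_4 = 205, y_4 = 50, r_4 = 35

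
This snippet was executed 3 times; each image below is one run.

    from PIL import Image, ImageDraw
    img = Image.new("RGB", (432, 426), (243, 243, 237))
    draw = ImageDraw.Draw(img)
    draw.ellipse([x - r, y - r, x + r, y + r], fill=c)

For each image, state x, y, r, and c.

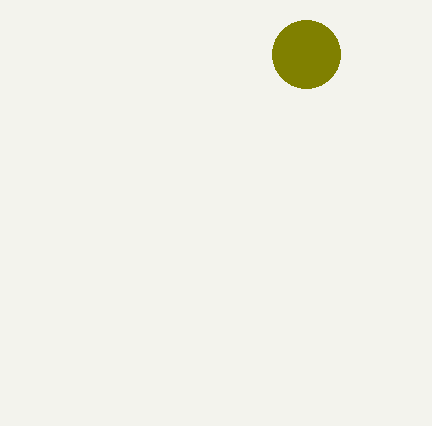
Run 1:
x = 306, y = 54, r = 34, c = 'olive'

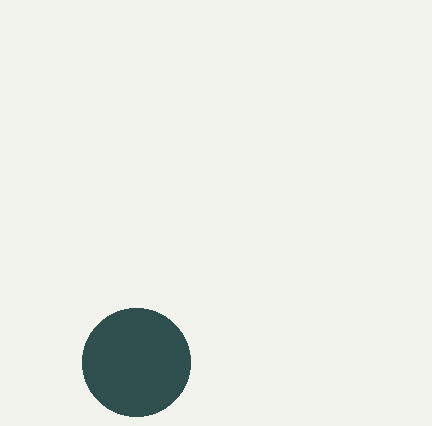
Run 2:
x = 136; y = 362; r = 54; c = 'darkslategray'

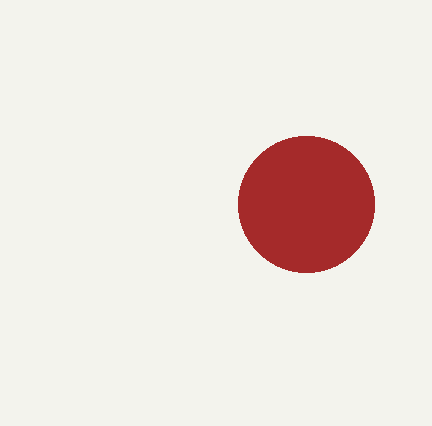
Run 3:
x = 306
y = 204
r = 68
c = 'brown'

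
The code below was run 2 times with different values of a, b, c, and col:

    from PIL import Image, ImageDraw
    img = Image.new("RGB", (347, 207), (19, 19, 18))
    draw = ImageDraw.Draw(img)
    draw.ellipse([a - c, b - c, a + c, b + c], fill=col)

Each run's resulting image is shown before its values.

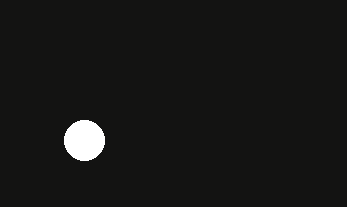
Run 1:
a = 84, b = 140, c = 20, col = 'white'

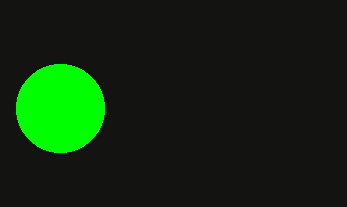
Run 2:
a = 60
b = 108
c = 44
col = 'lime'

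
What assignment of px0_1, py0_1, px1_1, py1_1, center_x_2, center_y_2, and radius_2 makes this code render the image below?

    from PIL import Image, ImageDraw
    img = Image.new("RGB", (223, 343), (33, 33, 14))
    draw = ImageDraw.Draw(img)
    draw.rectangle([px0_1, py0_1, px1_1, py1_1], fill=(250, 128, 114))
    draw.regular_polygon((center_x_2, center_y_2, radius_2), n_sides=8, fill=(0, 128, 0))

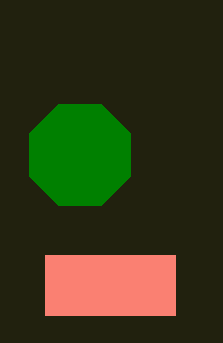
px0_1 = 45, py0_1 = 255, px1_1 = 175, py1_1 = 315, center_x_2 = 80, center_y_2 = 155, radius_2 = 55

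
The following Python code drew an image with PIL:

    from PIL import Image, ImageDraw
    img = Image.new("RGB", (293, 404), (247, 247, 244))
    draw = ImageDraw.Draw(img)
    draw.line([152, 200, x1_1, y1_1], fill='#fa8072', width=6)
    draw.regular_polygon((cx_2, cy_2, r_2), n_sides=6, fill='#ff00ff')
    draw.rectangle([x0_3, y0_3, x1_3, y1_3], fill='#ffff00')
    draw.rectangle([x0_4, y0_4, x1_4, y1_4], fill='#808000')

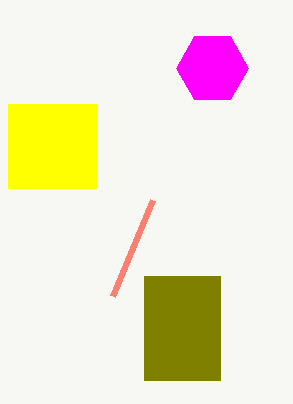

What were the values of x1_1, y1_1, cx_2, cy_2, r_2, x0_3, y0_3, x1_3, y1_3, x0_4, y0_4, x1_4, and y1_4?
x1_1 = 112; y1_1 = 296; cx_2 = 212; cy_2 = 68; r_2 = 36; x0_3 = 8; y0_3 = 104; x1_3 = 96; y1_3 = 188; x0_4 = 144; y0_4 = 276; x1_4 = 220; y1_4 = 380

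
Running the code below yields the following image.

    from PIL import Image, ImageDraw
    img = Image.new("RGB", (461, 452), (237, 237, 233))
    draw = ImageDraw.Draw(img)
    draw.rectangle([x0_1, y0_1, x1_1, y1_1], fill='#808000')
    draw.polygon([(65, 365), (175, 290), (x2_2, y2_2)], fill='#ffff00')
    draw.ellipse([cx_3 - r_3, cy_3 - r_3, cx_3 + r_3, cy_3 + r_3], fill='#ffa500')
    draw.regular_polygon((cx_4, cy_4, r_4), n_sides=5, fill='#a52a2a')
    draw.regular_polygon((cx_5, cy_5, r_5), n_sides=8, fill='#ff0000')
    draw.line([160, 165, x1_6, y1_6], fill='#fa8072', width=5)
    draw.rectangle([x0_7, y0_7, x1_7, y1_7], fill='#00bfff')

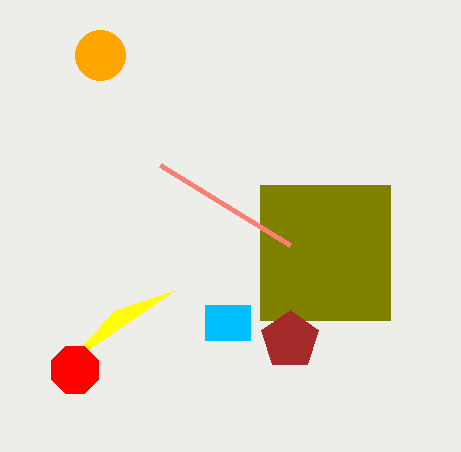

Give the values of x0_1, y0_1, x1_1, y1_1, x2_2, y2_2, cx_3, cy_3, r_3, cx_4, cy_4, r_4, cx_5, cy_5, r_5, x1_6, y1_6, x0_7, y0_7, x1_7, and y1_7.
x0_1 = 260, y0_1 = 185, x1_1 = 390, y1_1 = 320, x2_2 = 115, y2_2 = 310, cx_3 = 100, cy_3 = 55, r_3 = 25, cx_4 = 290, cy_4 = 340, r_4 = 30, cx_5 = 75, cy_5 = 370, r_5 = 25, x1_6 = 290, y1_6 = 245, x0_7 = 205, y0_7 = 305, x1_7 = 250, y1_7 = 340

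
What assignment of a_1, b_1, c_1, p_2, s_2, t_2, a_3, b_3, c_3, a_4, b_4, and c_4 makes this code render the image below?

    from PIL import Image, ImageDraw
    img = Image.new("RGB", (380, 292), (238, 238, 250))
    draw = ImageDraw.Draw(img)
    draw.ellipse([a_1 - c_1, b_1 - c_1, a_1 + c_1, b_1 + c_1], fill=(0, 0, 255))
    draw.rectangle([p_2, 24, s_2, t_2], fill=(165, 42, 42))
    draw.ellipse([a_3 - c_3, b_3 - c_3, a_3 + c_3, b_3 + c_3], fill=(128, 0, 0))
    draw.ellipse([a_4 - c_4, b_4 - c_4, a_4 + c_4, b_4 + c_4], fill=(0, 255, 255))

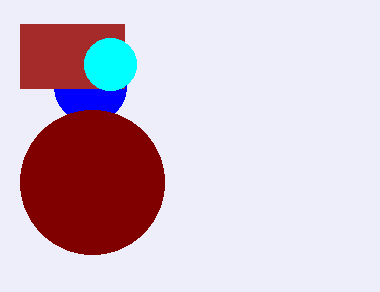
a_1 = 90; b_1 = 86; c_1 = 36; p_2 = 20; s_2 = 124; t_2 = 88; a_3 = 92; b_3 = 182; c_3 = 72; a_4 = 110; b_4 = 64; c_4 = 26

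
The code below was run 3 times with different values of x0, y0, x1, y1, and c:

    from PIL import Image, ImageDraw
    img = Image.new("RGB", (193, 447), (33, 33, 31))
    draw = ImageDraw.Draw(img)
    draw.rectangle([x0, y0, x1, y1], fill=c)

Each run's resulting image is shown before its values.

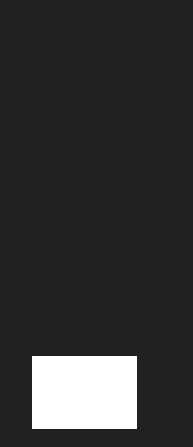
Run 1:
x0 = 32, y0 = 356, x1 = 136, y1 = 428, c = 'white'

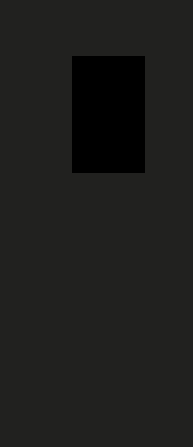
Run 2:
x0 = 72
y0 = 56
x1 = 144
y1 = 172
c = 'black'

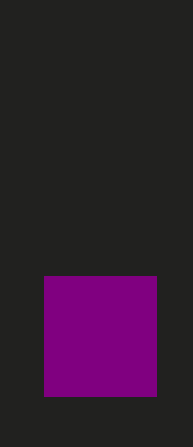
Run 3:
x0 = 44; y0 = 276; x1 = 156; y1 = 396; c = 'purple'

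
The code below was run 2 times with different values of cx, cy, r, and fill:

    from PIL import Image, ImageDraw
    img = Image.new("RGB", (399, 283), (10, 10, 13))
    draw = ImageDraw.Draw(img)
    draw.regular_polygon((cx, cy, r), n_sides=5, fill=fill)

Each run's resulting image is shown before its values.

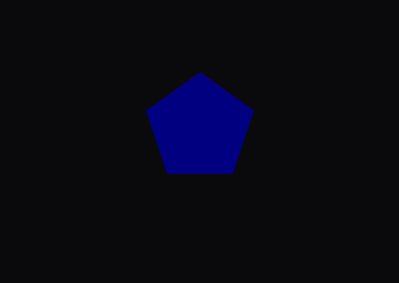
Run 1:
cx = 200
cy = 128
r = 56
fill = 'navy'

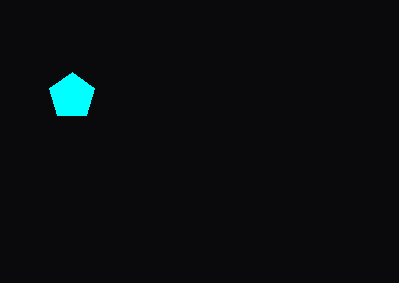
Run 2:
cx = 72, cy = 96, r = 24, fill = 'cyan'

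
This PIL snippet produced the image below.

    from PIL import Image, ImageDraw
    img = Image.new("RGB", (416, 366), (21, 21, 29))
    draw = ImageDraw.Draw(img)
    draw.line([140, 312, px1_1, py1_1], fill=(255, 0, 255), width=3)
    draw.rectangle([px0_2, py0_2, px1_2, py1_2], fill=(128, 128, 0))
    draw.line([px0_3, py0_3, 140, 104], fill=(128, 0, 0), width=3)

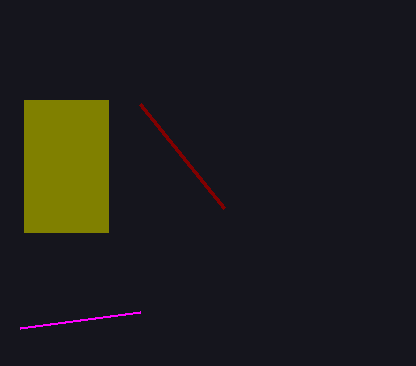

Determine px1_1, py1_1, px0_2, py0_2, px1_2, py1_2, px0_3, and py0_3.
px1_1 = 20, py1_1 = 328, px0_2 = 24, py0_2 = 100, px1_2 = 108, py1_2 = 232, px0_3 = 224, py0_3 = 208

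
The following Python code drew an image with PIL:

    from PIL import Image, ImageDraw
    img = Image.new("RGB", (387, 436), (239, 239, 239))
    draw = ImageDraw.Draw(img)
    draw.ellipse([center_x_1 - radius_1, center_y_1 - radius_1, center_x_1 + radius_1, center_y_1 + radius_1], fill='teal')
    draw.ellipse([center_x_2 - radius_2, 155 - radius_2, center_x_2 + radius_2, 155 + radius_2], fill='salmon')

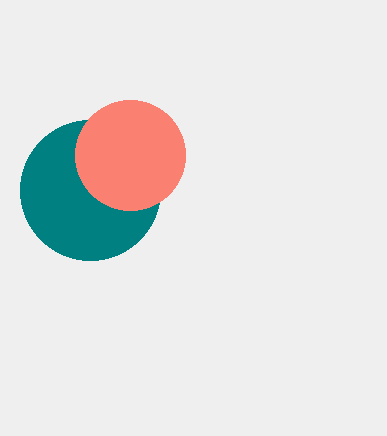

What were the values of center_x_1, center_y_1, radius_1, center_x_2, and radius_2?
center_x_1 = 90; center_y_1 = 190; radius_1 = 70; center_x_2 = 130; radius_2 = 55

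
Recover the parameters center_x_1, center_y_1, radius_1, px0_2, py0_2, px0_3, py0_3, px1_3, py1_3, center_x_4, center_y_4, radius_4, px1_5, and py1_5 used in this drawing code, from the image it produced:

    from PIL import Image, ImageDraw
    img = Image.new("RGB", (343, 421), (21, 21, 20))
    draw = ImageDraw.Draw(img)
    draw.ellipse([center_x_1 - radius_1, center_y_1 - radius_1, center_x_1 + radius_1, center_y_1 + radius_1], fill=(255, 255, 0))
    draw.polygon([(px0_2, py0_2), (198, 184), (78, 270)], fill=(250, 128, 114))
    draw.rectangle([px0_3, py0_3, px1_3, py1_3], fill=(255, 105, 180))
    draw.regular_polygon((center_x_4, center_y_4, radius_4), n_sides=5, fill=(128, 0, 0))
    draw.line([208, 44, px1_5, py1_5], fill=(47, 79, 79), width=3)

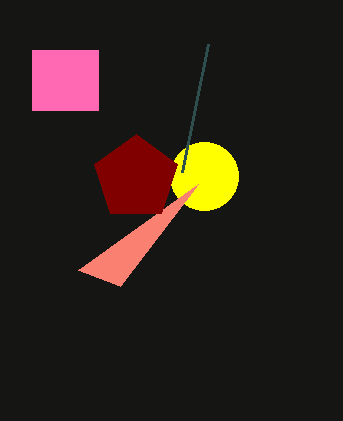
center_x_1 = 204
center_y_1 = 176
radius_1 = 34
px0_2 = 120
py0_2 = 286
px0_3 = 32
py0_3 = 50
px1_3 = 98
py1_3 = 110
center_x_4 = 136
center_y_4 = 178
radius_4 = 44
px1_5 = 182
py1_5 = 172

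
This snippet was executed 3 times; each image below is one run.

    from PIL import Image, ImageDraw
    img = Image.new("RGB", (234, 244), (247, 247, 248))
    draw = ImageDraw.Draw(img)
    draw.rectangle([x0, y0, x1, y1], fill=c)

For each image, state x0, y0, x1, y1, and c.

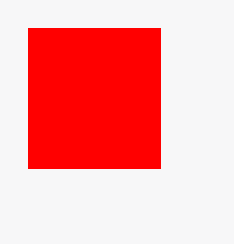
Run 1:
x0 = 28, y0 = 28, x1 = 160, y1 = 168, c = 'red'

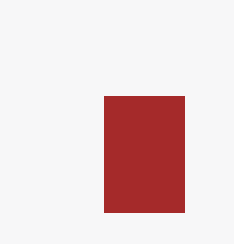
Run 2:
x0 = 104, y0 = 96, x1 = 184, y1 = 212, c = 'brown'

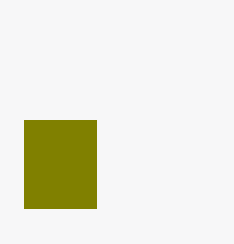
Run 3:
x0 = 24, y0 = 120, x1 = 96, y1 = 208, c = 'olive'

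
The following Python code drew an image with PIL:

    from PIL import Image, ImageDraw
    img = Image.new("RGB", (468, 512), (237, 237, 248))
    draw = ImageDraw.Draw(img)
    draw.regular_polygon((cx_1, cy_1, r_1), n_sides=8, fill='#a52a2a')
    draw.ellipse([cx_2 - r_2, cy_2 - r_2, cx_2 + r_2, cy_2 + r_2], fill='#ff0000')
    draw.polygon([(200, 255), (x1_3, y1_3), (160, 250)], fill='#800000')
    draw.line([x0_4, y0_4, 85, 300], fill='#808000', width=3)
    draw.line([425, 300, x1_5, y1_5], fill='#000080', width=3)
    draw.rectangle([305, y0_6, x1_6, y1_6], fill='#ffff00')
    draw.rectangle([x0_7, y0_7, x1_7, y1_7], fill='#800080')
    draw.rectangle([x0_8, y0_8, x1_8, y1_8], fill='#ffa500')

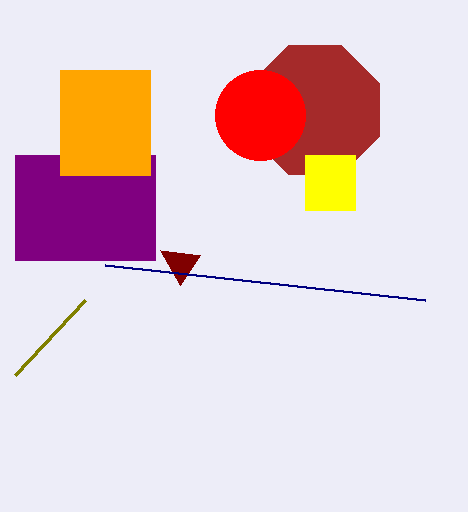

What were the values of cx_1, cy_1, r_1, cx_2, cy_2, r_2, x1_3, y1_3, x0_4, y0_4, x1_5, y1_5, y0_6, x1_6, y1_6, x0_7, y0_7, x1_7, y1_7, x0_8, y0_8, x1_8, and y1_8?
cx_1 = 315; cy_1 = 110; r_1 = 70; cx_2 = 260; cy_2 = 115; r_2 = 45; x1_3 = 180; y1_3 = 285; x0_4 = 15; y0_4 = 375; x1_5 = 105; y1_5 = 265; y0_6 = 155; x1_6 = 355; y1_6 = 210; x0_7 = 15; y0_7 = 155; x1_7 = 155; y1_7 = 260; x0_8 = 60; y0_8 = 70; x1_8 = 150; y1_8 = 175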